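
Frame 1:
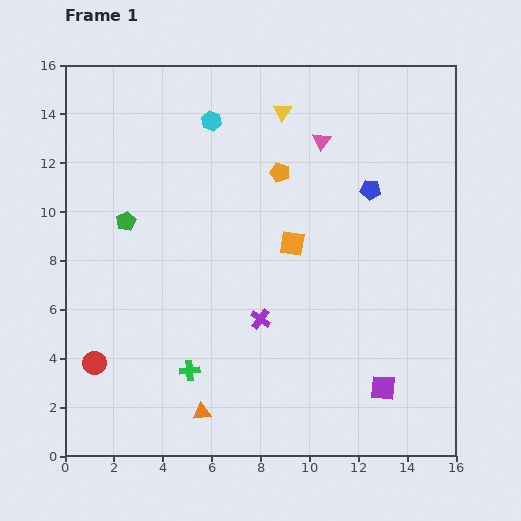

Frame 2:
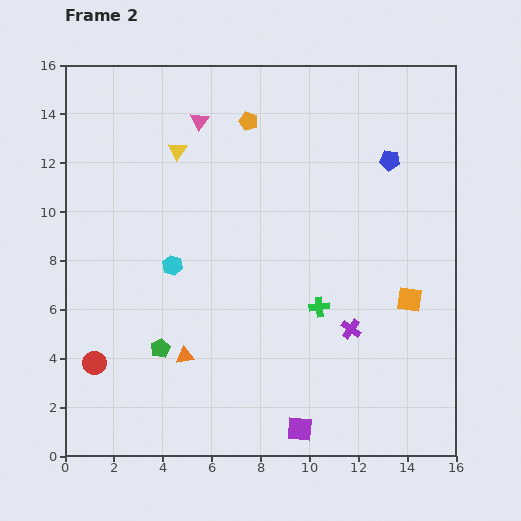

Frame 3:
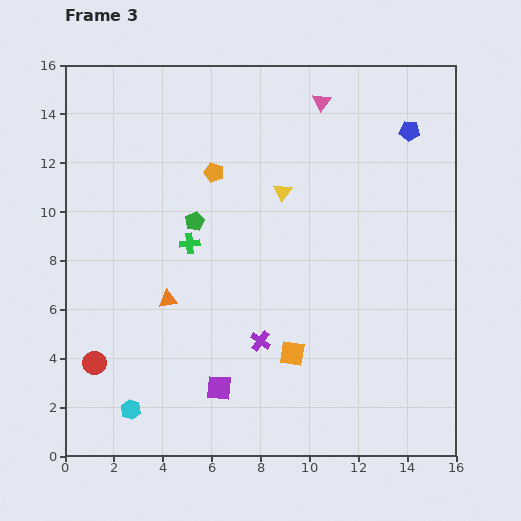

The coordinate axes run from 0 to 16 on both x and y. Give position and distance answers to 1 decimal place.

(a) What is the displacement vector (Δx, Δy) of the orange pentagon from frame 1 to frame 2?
(-1.3, 2.1)

The orange pentagon was at (8.8, 11.6) in frame 1 and (7.5, 13.7) in frame 2.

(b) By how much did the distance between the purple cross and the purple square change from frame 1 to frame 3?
-3.2

Distance in frame 1: 5.7. Distance in frame 3: 2.5.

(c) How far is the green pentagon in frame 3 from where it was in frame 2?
5.4

The green pentagon moved from (3.9, 4.4) to (5.3, 9.6), a distance of √(1.4² + 5.2²) ≈ 5.4.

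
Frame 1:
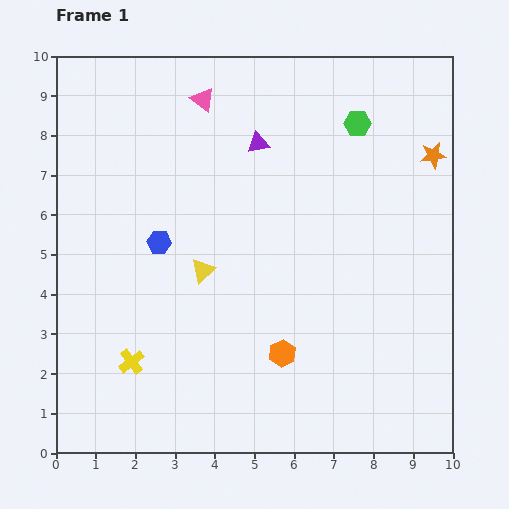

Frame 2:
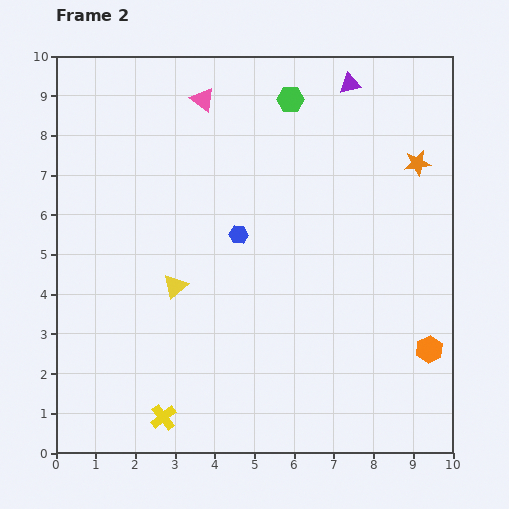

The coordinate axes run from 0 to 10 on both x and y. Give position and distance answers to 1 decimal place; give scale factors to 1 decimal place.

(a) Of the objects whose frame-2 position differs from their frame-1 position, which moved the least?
the orange star

(moved 0.4)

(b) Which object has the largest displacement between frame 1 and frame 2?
the orange hexagon

(moved 3.7; next 2.7)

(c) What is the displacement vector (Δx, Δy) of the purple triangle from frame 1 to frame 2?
(2.3, 1.5)

The purple triangle was at (5.1, 7.8) in frame 1 and (7.4, 9.3) in frame 2.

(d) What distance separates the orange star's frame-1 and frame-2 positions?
0.4

The orange star moved from (9.5, 7.5) to (9.1, 7.3), a distance of √(0.4² + 0.2²) ≈ 0.4.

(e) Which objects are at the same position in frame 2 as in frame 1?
the pink triangle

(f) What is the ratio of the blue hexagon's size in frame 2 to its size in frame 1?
0.8×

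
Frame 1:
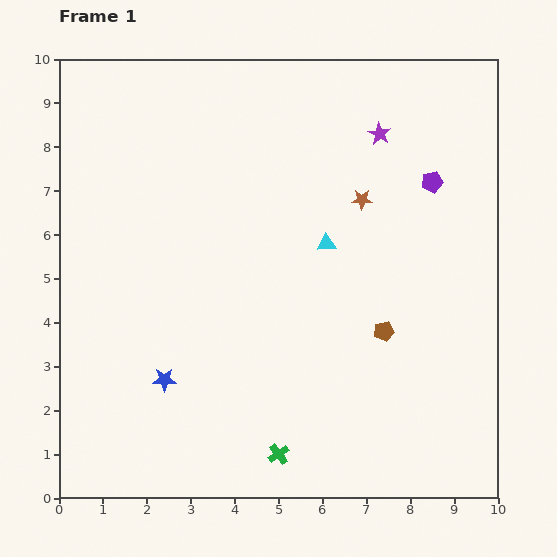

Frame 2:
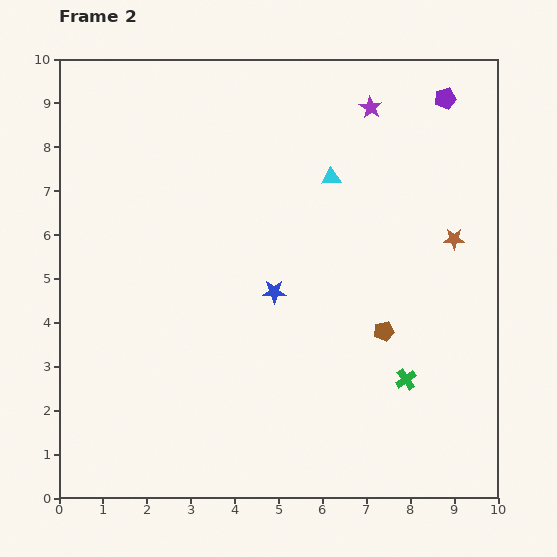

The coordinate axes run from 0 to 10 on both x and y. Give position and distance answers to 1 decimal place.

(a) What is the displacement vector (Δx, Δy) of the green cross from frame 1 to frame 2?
(2.9, 1.7)

The green cross was at (5.0, 1.0) in frame 1 and (7.9, 2.7) in frame 2.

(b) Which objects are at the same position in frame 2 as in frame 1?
the brown pentagon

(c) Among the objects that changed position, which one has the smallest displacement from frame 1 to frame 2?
the purple star

(moved 0.6)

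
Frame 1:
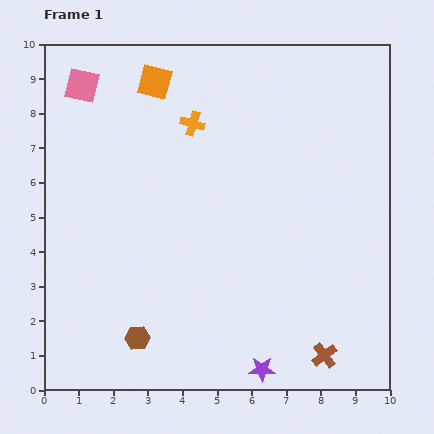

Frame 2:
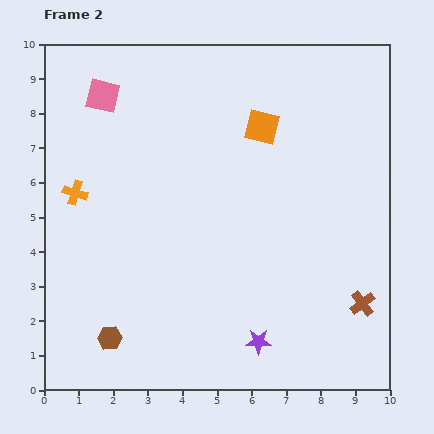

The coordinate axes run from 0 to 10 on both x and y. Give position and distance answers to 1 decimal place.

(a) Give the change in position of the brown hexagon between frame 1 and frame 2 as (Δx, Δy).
(-0.8, 0.0)

The brown hexagon was at (2.7, 1.5) in frame 1 and (1.9, 1.5) in frame 2.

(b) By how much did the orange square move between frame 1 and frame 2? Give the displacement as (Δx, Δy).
(3.1, -1.3)

The orange square was at (3.2, 8.9) in frame 1 and (6.3, 7.6) in frame 2.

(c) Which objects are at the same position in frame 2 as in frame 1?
none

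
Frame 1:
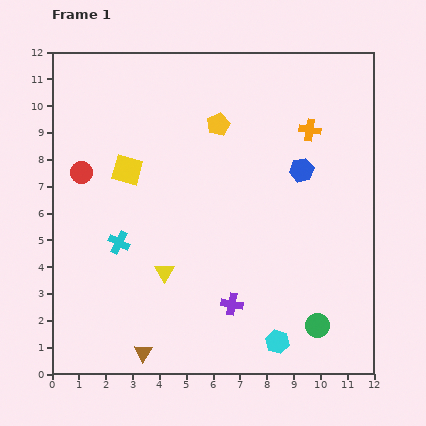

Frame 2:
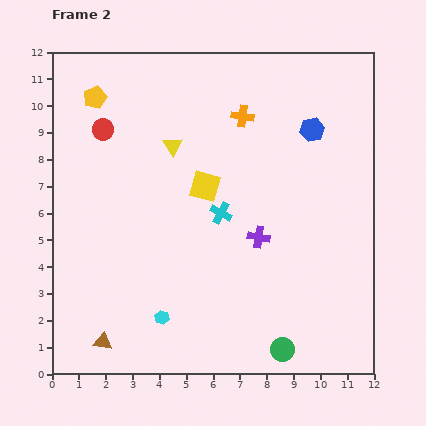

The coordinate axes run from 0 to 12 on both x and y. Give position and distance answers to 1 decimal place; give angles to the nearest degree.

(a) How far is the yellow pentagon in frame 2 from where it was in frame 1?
4.7

The yellow pentagon moved from (6.2, 9.3) to (1.6, 10.3), a distance of √(4.6² + 1.0²) ≈ 4.7.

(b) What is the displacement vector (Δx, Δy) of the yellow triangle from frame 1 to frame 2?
(0.3, 4.7)

The yellow triangle was at (4.2, 3.8) in frame 1 and (4.5, 8.5) in frame 2.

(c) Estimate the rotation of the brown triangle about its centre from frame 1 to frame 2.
53° counter-clockwise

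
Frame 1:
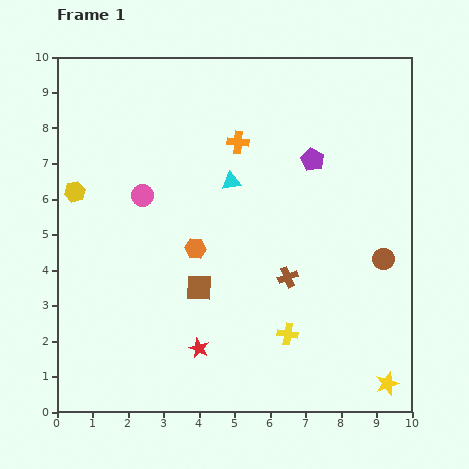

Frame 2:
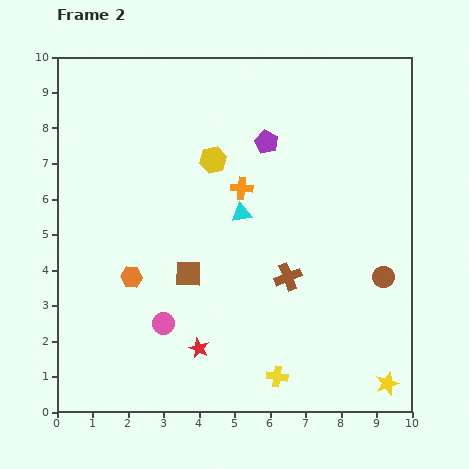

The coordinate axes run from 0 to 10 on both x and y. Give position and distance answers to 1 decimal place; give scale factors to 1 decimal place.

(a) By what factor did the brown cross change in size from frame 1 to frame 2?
1.3×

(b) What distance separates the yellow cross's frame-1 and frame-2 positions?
1.2

The yellow cross moved from (6.5, 2.2) to (6.2, 1.0), a distance of √(0.3² + 1.2²) ≈ 1.2.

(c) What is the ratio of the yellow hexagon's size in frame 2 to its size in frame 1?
1.3×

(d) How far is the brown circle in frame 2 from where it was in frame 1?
0.5

The brown circle moved from (9.2, 4.3) to (9.2, 3.8), a distance of √(0.0² + 0.5²) ≈ 0.5.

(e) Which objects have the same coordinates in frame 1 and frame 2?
the red star, the yellow star, the brown cross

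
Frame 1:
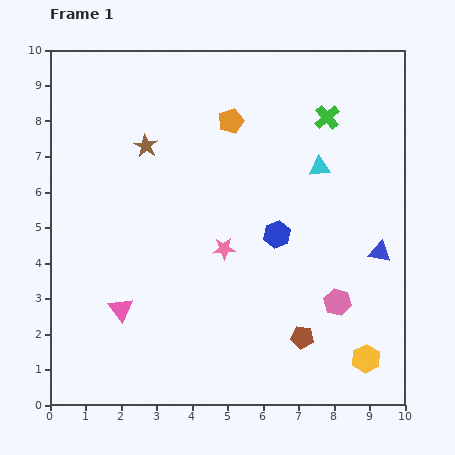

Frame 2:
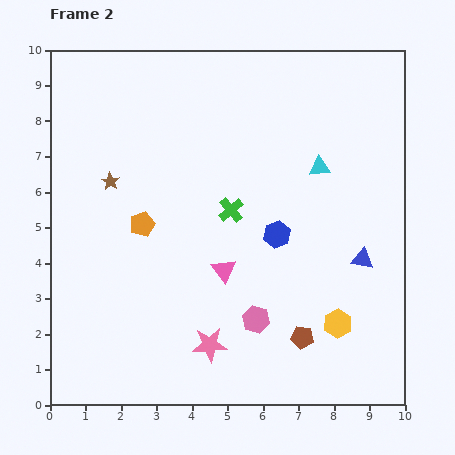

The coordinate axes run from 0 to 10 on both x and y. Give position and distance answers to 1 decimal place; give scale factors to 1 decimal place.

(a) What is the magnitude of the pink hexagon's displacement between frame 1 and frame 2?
2.4

The pink hexagon moved from (8.1, 2.9) to (5.8, 2.4), a distance of √(2.3² + 0.5²) ≈ 2.4.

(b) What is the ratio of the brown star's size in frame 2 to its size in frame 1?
0.8×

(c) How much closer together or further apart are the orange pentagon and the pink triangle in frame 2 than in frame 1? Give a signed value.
-3.5

Distance in frame 1: 6.1. Distance in frame 2: 2.6.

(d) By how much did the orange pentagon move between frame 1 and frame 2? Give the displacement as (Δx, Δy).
(-2.5, -2.9)

The orange pentagon was at (5.1, 8.0) in frame 1 and (2.6, 5.1) in frame 2.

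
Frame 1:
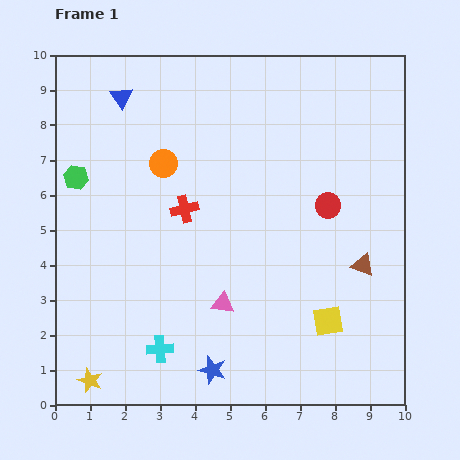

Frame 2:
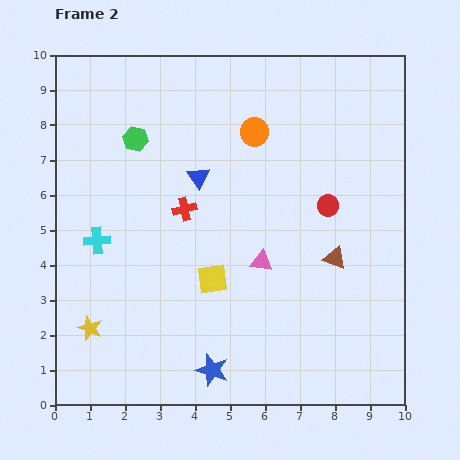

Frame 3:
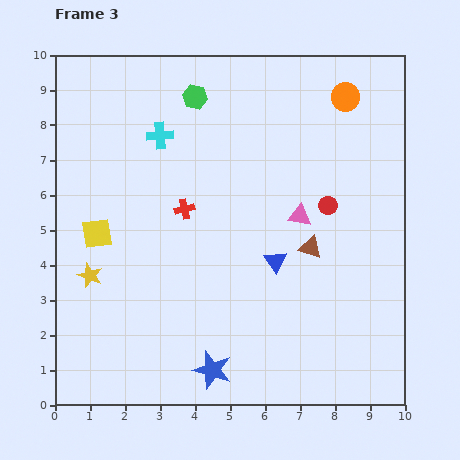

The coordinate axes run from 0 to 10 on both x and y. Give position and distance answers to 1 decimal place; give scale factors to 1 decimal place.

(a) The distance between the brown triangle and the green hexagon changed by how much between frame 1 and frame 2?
-2.0

Distance in frame 1: 8.6. Distance in frame 2: 6.6.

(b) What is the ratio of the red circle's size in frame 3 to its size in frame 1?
0.7×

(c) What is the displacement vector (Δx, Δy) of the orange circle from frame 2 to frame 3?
(2.6, 1.0)

The orange circle was at (5.7, 7.8) in frame 2 and (8.3, 8.8) in frame 3.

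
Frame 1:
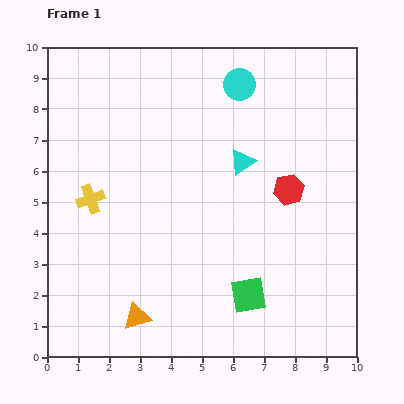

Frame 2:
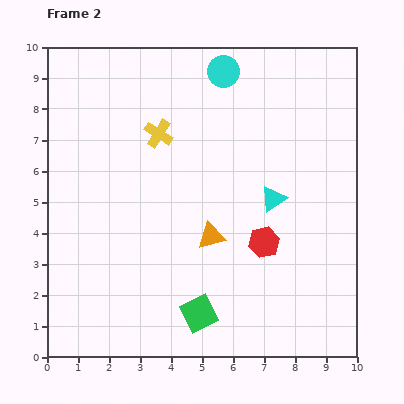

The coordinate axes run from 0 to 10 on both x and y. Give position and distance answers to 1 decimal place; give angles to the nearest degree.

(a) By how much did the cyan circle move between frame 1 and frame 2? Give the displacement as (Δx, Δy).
(-0.5, 0.4)

The cyan circle was at (6.2, 8.8) in frame 1 and (5.7, 9.2) in frame 2.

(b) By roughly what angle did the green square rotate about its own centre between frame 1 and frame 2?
17° counter-clockwise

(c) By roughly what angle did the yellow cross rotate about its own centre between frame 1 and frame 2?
38° counter-clockwise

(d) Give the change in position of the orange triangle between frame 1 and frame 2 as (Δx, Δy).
(2.4, 2.6)

The orange triangle was at (2.9, 1.3) in frame 1 and (5.3, 3.9) in frame 2.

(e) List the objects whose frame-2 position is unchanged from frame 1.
none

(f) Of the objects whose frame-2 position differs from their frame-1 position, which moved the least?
the cyan circle

(moved 0.6)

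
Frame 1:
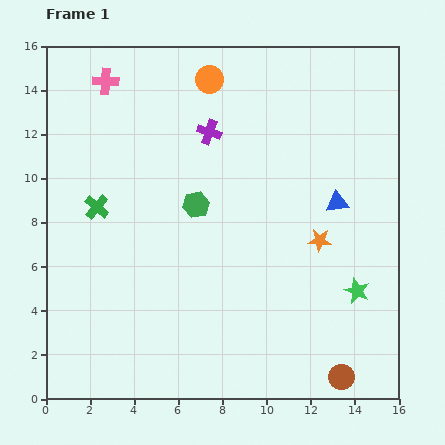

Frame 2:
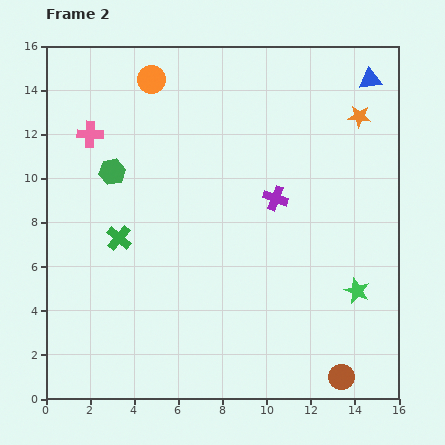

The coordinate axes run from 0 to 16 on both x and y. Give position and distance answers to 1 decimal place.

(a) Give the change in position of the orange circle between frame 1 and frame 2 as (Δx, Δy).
(-2.6, 0.0)

The orange circle was at (7.4, 14.5) in frame 1 and (4.8, 14.5) in frame 2.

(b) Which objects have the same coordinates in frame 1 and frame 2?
the green star, the brown circle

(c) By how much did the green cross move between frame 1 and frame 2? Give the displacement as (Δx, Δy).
(1.0, -1.4)

The green cross was at (2.3, 8.7) in frame 1 and (3.3, 7.3) in frame 2.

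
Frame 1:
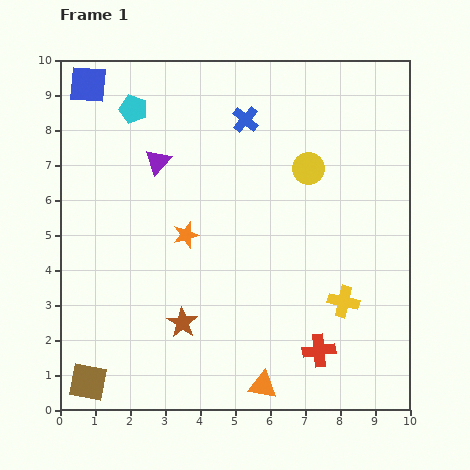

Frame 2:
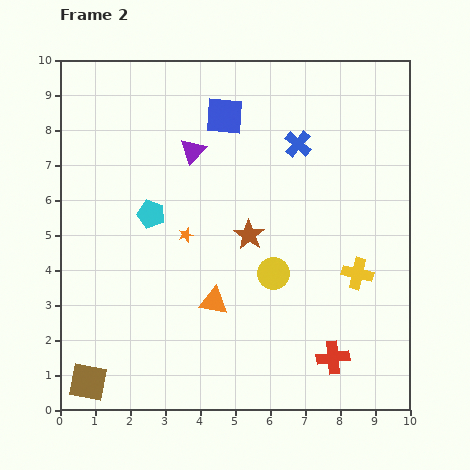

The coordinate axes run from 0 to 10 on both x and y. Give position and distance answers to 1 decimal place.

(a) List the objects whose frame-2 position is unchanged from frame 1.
the brown square, the orange star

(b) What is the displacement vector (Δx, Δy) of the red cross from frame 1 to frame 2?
(0.4, -0.2)

The red cross was at (7.4, 1.7) in frame 1 and (7.8, 1.5) in frame 2.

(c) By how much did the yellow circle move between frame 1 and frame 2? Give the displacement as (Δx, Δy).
(-1.0, -3.0)

The yellow circle was at (7.1, 6.9) in frame 1 and (6.1, 3.9) in frame 2.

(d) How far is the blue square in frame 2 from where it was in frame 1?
4.0

The blue square moved from (0.8, 9.3) to (4.7, 8.4), a distance of √(3.9² + 0.9²) ≈ 4.0.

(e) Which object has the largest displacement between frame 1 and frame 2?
the blue square

(moved 4.0; next 3.2)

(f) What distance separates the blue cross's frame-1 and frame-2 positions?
1.7

The blue cross moved from (5.3, 8.3) to (6.8, 7.6), a distance of √(1.5² + 0.7²) ≈ 1.7.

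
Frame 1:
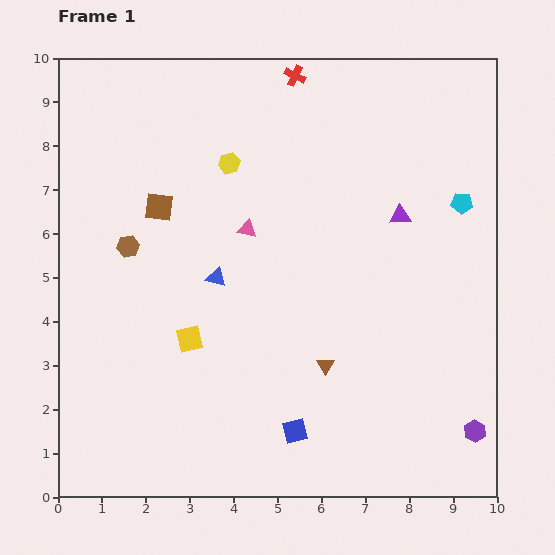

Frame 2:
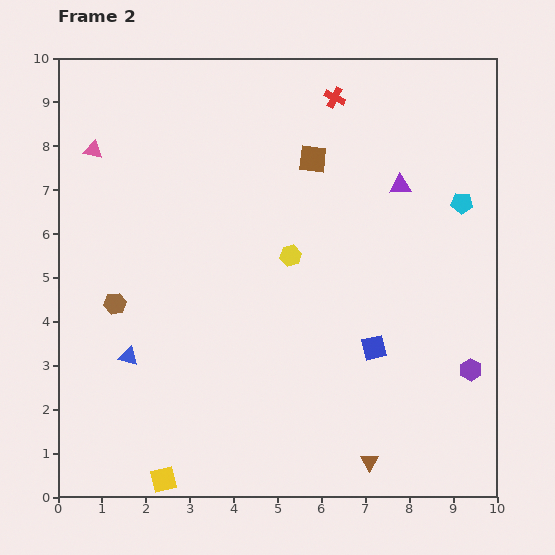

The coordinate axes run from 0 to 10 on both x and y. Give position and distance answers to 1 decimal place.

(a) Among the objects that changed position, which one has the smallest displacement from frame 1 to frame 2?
the purple triangle

(moved 0.7)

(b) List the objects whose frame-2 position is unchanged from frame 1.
the cyan pentagon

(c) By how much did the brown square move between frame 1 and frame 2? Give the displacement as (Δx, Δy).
(3.5, 1.1)

The brown square was at (2.3, 6.6) in frame 1 and (5.8, 7.7) in frame 2.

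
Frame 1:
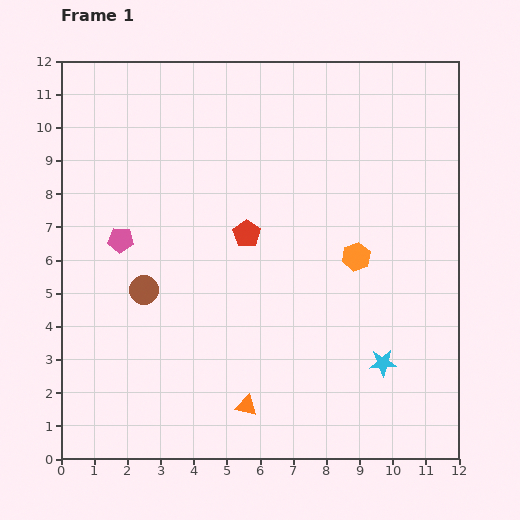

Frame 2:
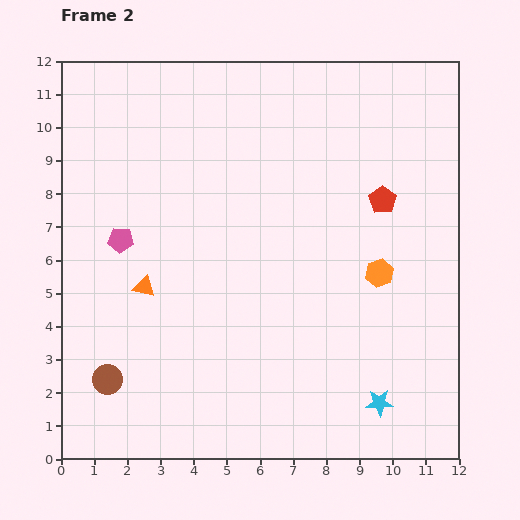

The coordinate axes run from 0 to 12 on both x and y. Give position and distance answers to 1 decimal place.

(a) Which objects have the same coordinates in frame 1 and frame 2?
the pink pentagon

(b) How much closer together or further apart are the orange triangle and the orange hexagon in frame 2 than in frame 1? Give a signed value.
+1.5

Distance in frame 1: 5.6. Distance in frame 2: 7.1.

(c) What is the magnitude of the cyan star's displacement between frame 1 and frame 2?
1.2

The cyan star moved from (9.7, 2.9) to (9.6, 1.7), a distance of √(0.1² + 1.2²) ≈ 1.2.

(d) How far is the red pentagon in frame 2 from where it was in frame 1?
4.2

The red pentagon moved from (5.6, 6.8) to (9.7, 7.8), a distance of √(4.1² + 1.0²) ≈ 4.2.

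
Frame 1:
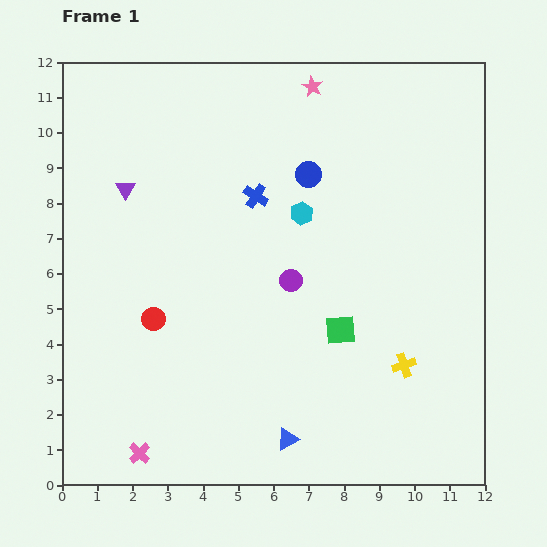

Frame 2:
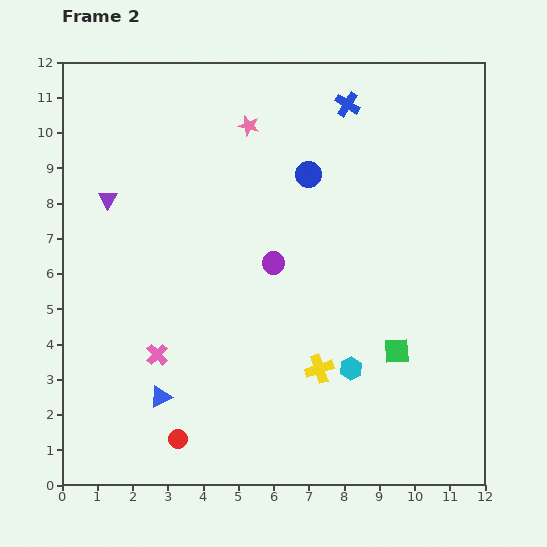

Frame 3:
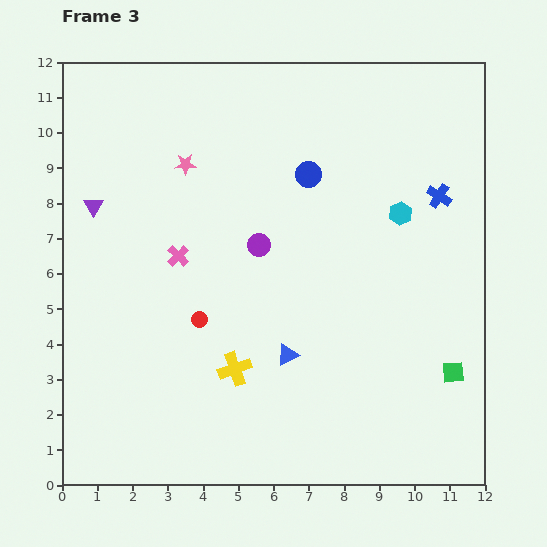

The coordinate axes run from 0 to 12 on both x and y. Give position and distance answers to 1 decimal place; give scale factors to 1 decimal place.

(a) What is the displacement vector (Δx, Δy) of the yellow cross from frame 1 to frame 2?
(-2.4, -0.1)

The yellow cross was at (9.7, 3.4) in frame 1 and (7.3, 3.3) in frame 2.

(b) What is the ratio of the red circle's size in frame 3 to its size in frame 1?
0.7×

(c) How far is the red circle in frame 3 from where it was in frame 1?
1.3

The red circle moved from (2.6, 4.7) to (3.9, 4.7), a distance of √(1.3² + 0.0²) ≈ 1.3.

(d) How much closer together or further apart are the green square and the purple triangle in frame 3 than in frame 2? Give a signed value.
+1.9

Distance in frame 2: 9.3. Distance in frame 3: 11.2.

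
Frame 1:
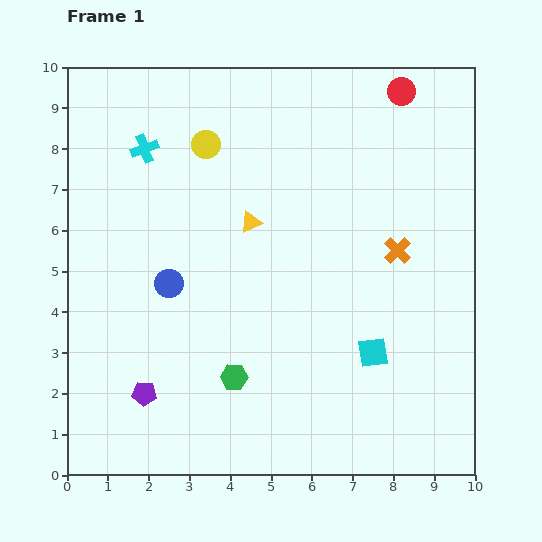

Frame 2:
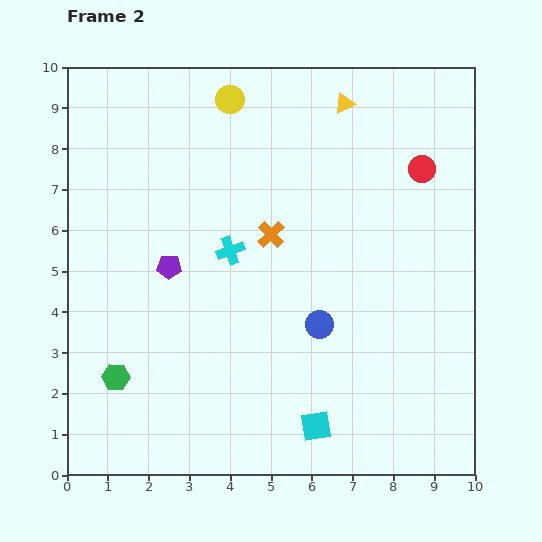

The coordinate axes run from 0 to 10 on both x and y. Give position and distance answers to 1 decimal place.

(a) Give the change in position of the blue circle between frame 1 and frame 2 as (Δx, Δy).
(3.7, -1.0)

The blue circle was at (2.5, 4.7) in frame 1 and (6.2, 3.7) in frame 2.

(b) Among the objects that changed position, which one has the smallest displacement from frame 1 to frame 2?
the yellow circle

(moved 1.3)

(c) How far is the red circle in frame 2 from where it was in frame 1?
2.0

The red circle moved from (8.2, 9.4) to (8.7, 7.5), a distance of √(0.5² + 1.9²) ≈ 2.0.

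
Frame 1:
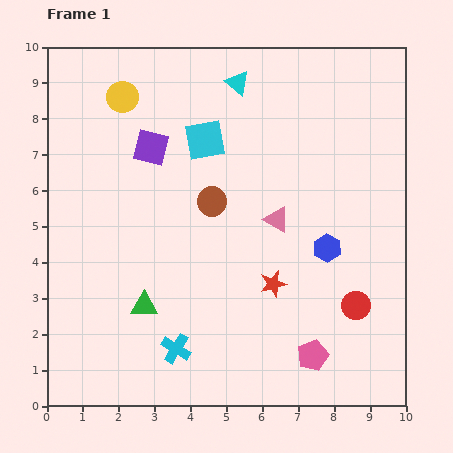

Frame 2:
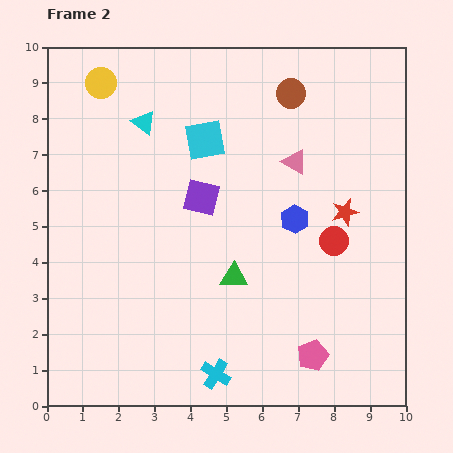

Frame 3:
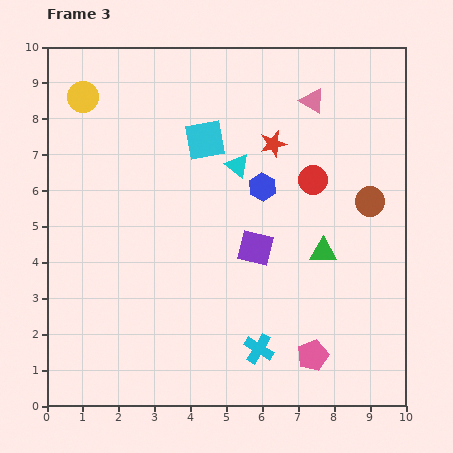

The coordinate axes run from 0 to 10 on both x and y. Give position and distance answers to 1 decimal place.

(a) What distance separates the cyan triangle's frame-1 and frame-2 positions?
2.8

The cyan triangle moved from (5.3, 9.0) to (2.7, 7.9), a distance of √(2.6² + 1.1²) ≈ 2.8.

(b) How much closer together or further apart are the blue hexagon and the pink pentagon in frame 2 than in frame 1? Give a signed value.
+0.8

Distance in frame 1: 3.0. Distance in frame 2: 3.8.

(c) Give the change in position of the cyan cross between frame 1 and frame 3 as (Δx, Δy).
(2.3, 0.0)

The cyan cross was at (3.6, 1.6) in frame 1 and (5.9, 1.6) in frame 3.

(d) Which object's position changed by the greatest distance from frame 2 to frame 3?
the brown circle

(moved 3.7; next 2.9)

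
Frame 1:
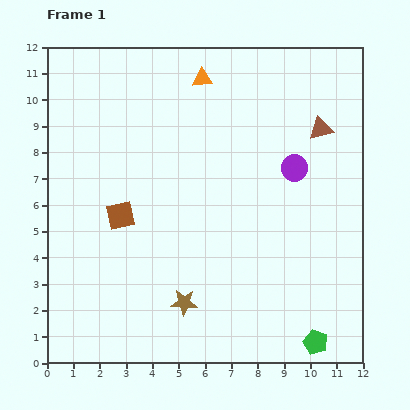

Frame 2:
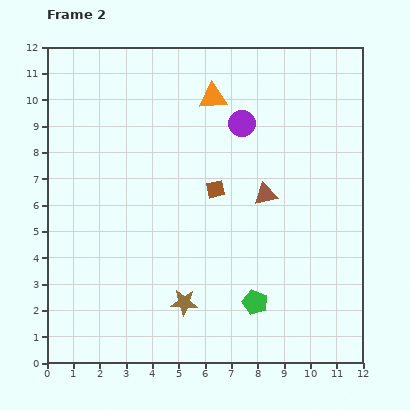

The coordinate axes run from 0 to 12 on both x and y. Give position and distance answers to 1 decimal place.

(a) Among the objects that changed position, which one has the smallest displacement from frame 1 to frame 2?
the orange triangle

(moved 0.8)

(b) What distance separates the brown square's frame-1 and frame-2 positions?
3.7

The brown square moved from (2.8, 5.6) to (6.4, 6.6), a distance of √(3.6² + 1.0²) ≈ 3.7.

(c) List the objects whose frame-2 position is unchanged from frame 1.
the brown star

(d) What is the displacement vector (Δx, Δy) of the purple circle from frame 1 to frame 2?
(-2.0, 1.7)

The purple circle was at (9.4, 7.4) in frame 1 and (7.4, 9.1) in frame 2.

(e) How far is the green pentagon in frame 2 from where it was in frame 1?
2.7

The green pentagon moved from (10.2, 0.8) to (7.9, 2.3), a distance of √(2.3² + 1.5²) ≈ 2.7.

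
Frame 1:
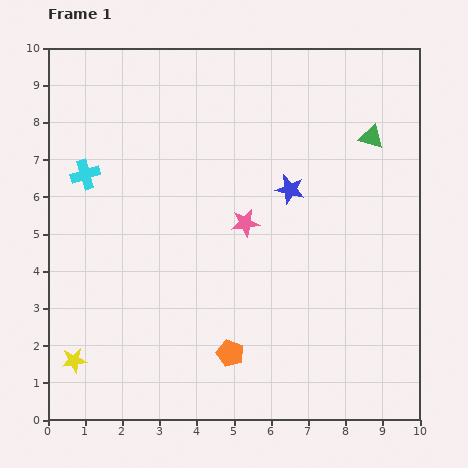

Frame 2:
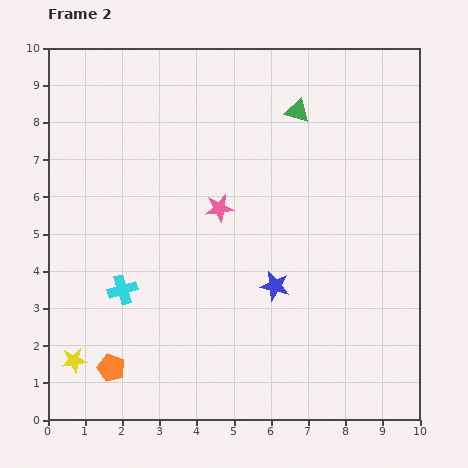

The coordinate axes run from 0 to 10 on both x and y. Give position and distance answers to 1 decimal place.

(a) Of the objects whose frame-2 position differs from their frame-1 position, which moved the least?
the pink star

(moved 0.8)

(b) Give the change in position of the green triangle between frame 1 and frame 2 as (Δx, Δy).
(-2.0, 0.7)

The green triangle was at (8.7, 7.6) in frame 1 and (6.7, 8.3) in frame 2.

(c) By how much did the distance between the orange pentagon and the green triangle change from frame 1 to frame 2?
+1.6

Distance in frame 1: 6.9. Distance in frame 2: 8.5.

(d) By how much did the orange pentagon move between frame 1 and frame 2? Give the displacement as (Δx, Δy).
(-3.2, -0.4)

The orange pentagon was at (4.9, 1.8) in frame 1 and (1.7, 1.4) in frame 2.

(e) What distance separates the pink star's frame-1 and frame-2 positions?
0.8

The pink star moved from (5.3, 5.3) to (4.6, 5.7), a distance of √(0.7² + 0.4²) ≈ 0.8.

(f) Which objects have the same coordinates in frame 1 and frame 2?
the yellow star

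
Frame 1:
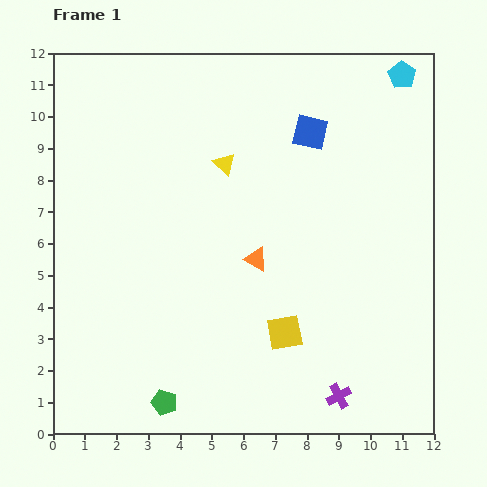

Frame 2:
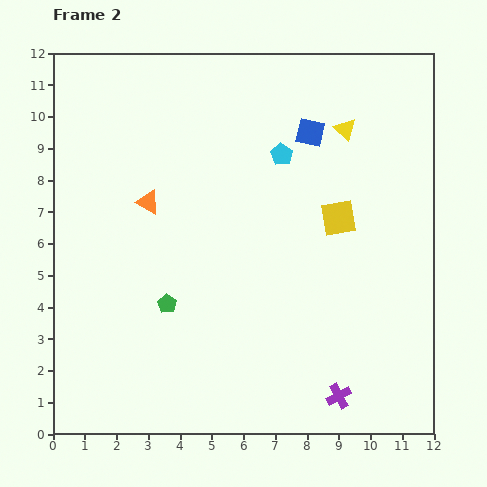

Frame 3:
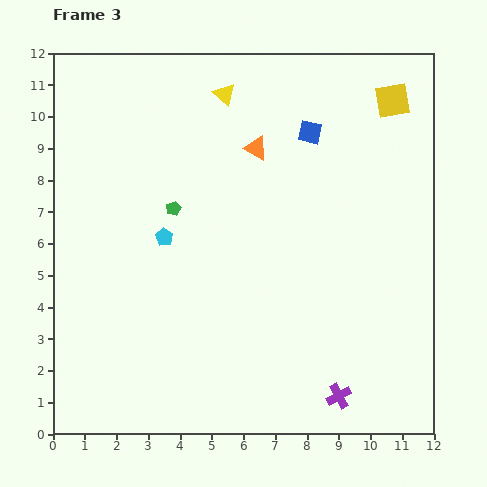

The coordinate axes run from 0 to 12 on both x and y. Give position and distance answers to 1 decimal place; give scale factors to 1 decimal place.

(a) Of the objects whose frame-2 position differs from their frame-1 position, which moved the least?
the green pentagon

(moved 3.1)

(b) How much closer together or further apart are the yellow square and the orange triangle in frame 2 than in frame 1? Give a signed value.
+3.5

Distance in frame 1: 2.5. Distance in frame 2: 6.0.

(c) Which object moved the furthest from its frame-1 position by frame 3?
the cyan pentagon

(moved 9.1; next 8.1)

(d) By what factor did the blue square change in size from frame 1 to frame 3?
0.7×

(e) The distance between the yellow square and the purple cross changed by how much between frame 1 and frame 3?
+6.9

Distance in frame 1: 2.6. Distance in frame 3: 9.5.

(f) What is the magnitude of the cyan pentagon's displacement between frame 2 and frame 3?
4.5

The cyan pentagon moved from (7.2, 8.8) to (3.5, 6.2), a distance of √(3.7² + 2.6²) ≈ 4.5.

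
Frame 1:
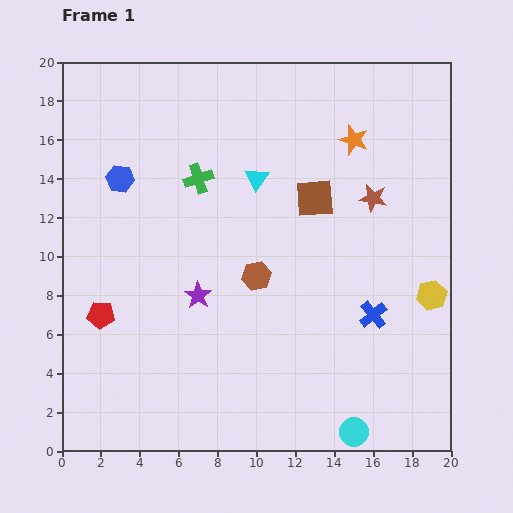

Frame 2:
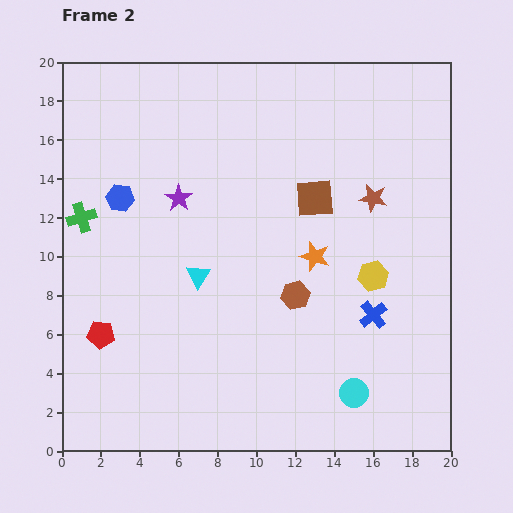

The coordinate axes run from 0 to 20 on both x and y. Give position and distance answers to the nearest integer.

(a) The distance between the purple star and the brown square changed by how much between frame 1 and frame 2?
-1

Distance in frame 1: 8. Distance in frame 2: 7.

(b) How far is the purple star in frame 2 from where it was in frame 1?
5

The purple star moved from (7, 8) to (6, 13), a distance of √(1² + 5²) ≈ 5.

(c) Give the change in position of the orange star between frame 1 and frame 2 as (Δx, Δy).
(-2, -6)

The orange star was at (15, 16) in frame 1 and (13, 10) in frame 2.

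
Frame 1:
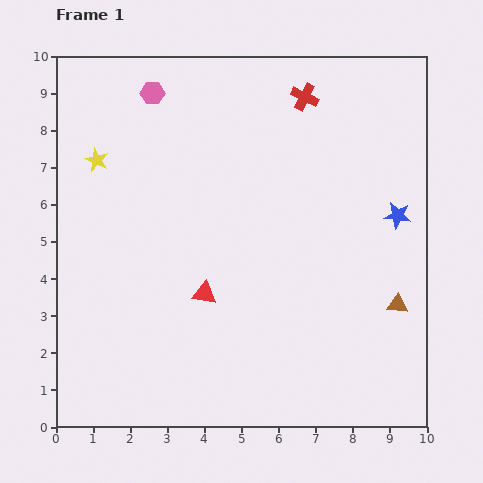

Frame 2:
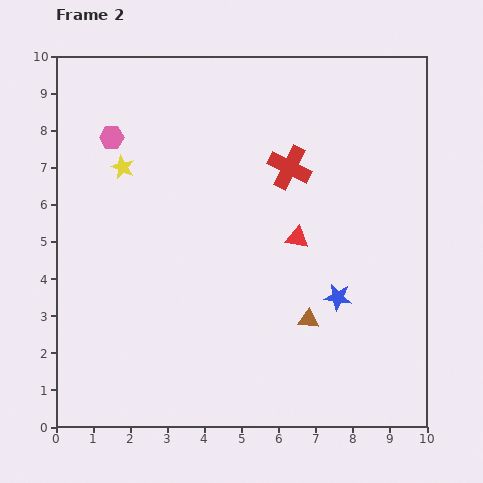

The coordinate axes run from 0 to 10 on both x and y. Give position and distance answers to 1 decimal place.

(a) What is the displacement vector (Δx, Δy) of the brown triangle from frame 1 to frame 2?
(-2.4, -0.4)

The brown triangle was at (9.2, 3.3) in frame 1 and (6.8, 2.9) in frame 2.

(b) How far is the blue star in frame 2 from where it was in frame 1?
2.7

The blue star moved from (9.2, 5.7) to (7.6, 3.5), a distance of √(1.6² + 2.2²) ≈ 2.7.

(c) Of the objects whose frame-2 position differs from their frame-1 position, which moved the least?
the yellow star

(moved 0.7)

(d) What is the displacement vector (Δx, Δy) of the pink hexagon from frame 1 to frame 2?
(-1.1, -1.2)

The pink hexagon was at (2.6, 9.0) in frame 1 and (1.5, 7.8) in frame 2.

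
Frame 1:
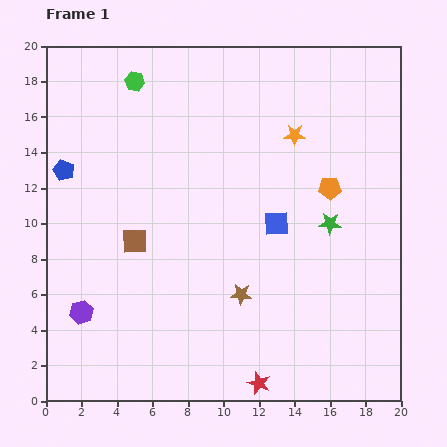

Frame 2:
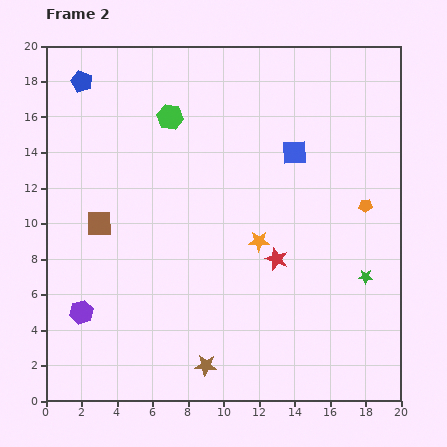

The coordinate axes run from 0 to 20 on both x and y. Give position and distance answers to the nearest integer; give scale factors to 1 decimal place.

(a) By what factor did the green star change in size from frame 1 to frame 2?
0.6×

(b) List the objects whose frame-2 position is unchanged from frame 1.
the purple hexagon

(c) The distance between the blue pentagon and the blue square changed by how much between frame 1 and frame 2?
+1

Distance in frame 1: 12. Distance in frame 2: 13.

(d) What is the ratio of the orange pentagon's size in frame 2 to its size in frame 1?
0.6×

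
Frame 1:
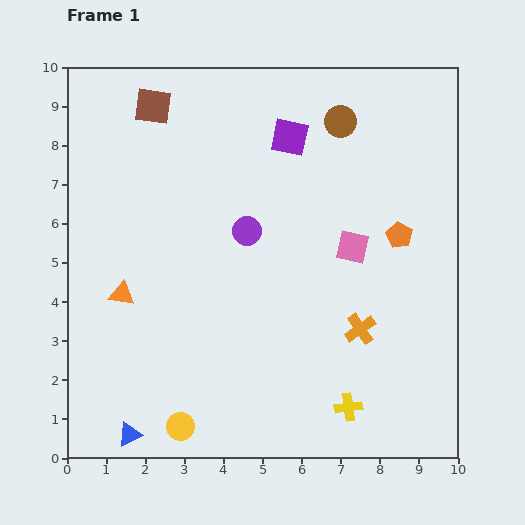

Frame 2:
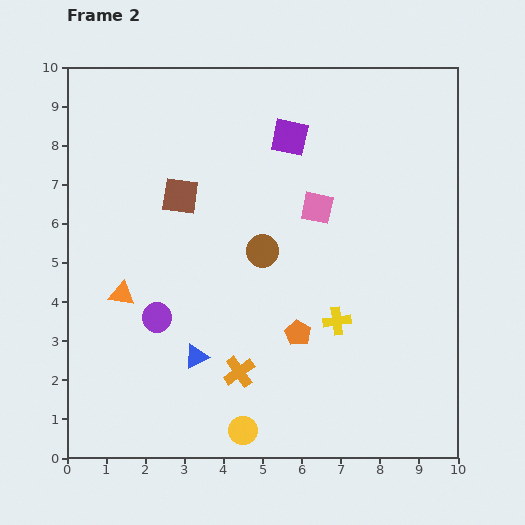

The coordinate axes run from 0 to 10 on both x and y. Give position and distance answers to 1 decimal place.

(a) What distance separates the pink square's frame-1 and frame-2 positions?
1.3

The pink square moved from (7.3, 5.4) to (6.4, 6.4), a distance of √(0.9² + 1.0²) ≈ 1.3.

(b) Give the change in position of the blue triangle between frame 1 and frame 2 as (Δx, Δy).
(1.7, 2.0)

The blue triangle was at (1.6, 0.6) in frame 1 and (3.3, 2.6) in frame 2.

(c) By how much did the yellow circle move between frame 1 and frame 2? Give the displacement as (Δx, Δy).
(1.6, -0.1)

The yellow circle was at (2.9, 0.8) in frame 1 and (4.5, 0.7) in frame 2.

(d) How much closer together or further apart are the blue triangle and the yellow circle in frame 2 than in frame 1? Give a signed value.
+0.9

Distance in frame 1: 1.3. Distance in frame 2: 2.2.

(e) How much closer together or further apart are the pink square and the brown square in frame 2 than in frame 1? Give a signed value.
-2.7

Distance in frame 1: 6.2. Distance in frame 2: 3.5.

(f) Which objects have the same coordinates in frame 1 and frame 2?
the orange triangle, the purple square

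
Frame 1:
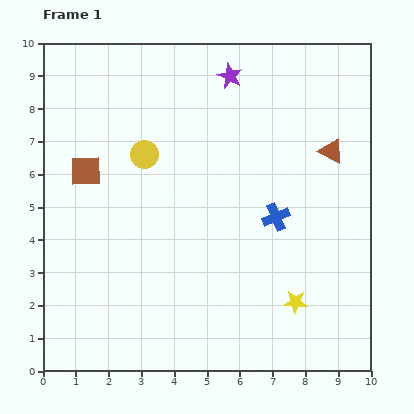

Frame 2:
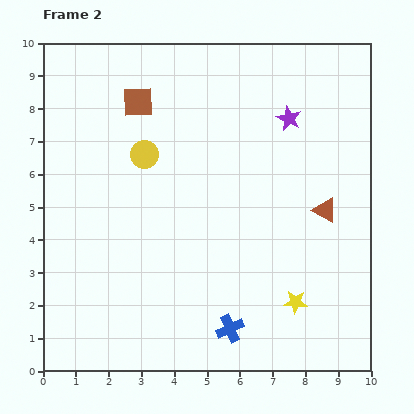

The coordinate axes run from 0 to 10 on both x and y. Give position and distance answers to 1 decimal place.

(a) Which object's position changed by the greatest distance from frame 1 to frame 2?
the blue cross

(moved 3.7; next 2.6)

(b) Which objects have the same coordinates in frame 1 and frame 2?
the yellow circle, the yellow star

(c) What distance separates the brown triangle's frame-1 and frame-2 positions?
1.8

The brown triangle moved from (8.8, 6.7) to (8.6, 4.9), a distance of √(0.2² + 1.8²) ≈ 1.8.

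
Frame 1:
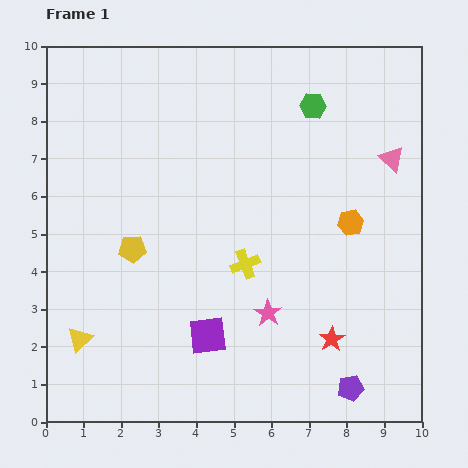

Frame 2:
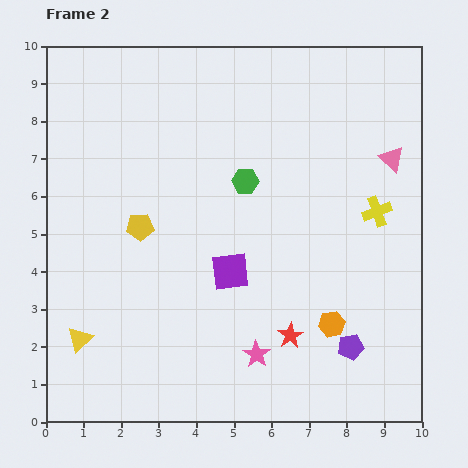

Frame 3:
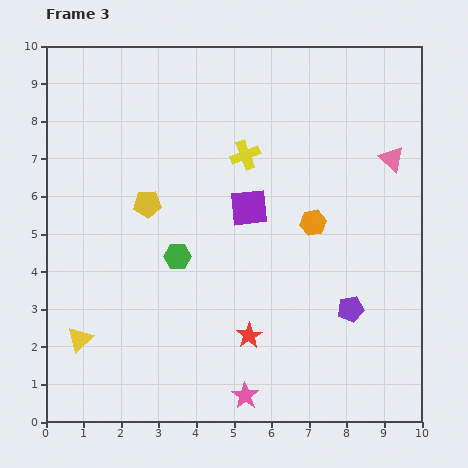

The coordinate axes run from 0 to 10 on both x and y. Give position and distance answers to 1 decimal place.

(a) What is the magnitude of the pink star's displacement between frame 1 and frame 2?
1.1

The pink star moved from (5.9, 2.9) to (5.6, 1.8), a distance of √(0.3² + 1.1²) ≈ 1.1.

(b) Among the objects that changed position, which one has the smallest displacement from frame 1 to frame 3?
the orange hexagon

(moved 1.0)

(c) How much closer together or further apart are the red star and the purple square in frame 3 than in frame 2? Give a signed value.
+1.1

Distance in frame 2: 2.3. Distance in frame 3: 3.4.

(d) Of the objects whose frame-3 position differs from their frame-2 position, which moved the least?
the yellow pentagon

(moved 0.6)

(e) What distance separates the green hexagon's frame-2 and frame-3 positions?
2.7

The green hexagon moved from (5.3, 6.4) to (3.5, 4.4), a distance of √(1.8² + 2.0²) ≈ 2.7.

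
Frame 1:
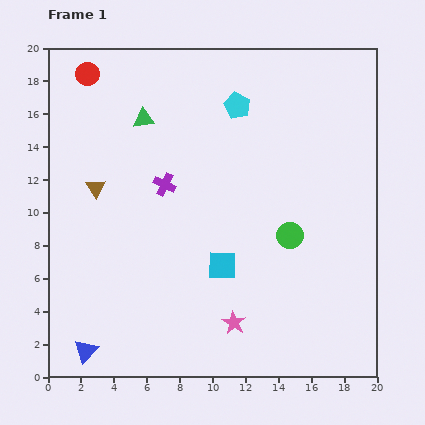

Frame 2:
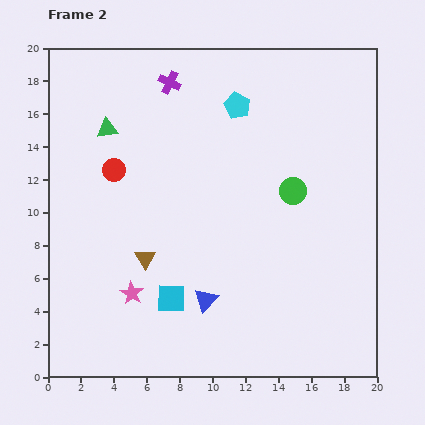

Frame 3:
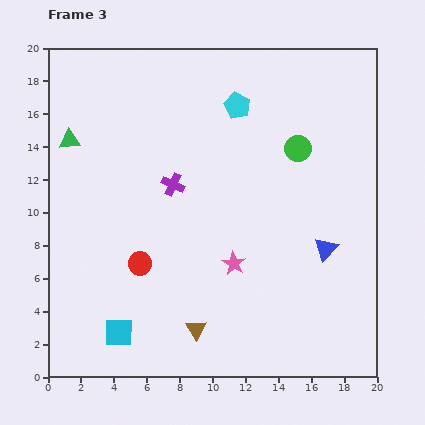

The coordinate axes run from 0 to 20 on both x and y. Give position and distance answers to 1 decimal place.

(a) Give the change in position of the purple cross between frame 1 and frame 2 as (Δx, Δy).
(0.3, 6.2)

The purple cross was at (7.1, 11.7) in frame 1 and (7.4, 17.9) in frame 2.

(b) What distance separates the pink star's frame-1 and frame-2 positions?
6.5

The pink star moved from (11.3, 3.3) to (5.1, 5.1), a distance of √(6.2² + 1.8²) ≈ 6.5.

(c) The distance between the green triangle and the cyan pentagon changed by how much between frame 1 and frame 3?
+4.6

Distance in frame 1: 5.8. Distance in frame 3: 10.4.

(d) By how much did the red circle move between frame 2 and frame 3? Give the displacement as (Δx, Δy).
(1.6, -5.7)

The red circle was at (4.0, 12.6) in frame 2 and (5.6, 6.9) in frame 3.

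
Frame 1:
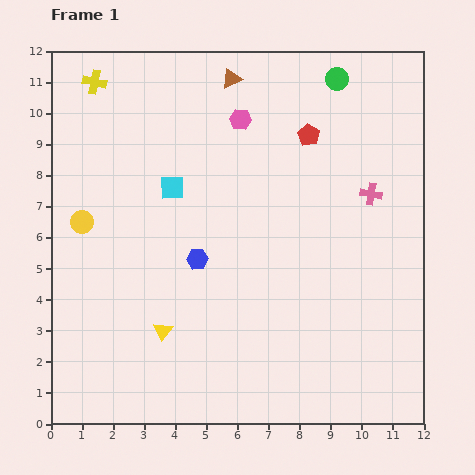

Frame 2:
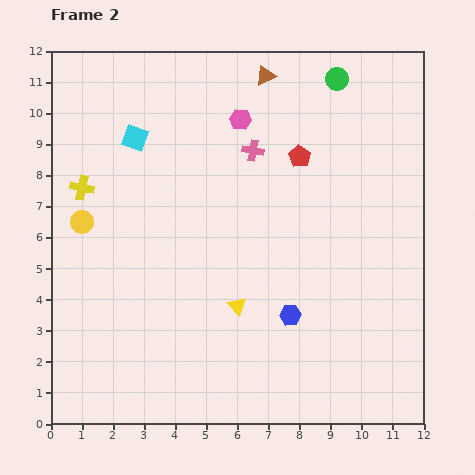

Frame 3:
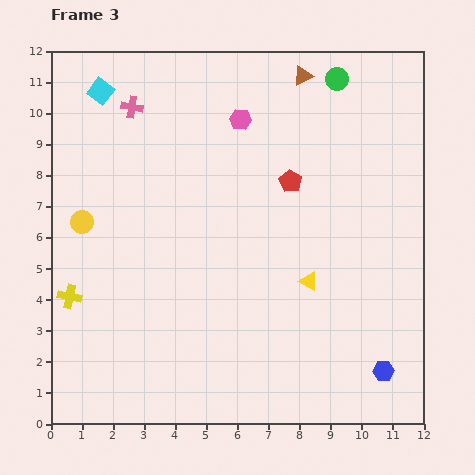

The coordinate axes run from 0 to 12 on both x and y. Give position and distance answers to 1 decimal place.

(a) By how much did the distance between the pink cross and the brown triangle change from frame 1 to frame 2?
-3.4

Distance in frame 1: 5.8. Distance in frame 2: 2.4.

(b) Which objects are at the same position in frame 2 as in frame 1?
the yellow circle, the pink hexagon, the green circle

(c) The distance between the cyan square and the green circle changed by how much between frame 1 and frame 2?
+0.4

Distance in frame 1: 6.4. Distance in frame 2: 6.8.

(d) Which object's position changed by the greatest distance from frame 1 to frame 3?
the pink cross

(moved 8.2; next 7.0)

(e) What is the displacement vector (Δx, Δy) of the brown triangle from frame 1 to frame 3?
(2.3, 0.1)

The brown triangle was at (5.8, 11.1) in frame 1 and (8.1, 11.2) in frame 3.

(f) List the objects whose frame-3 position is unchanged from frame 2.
the yellow circle, the pink hexagon, the green circle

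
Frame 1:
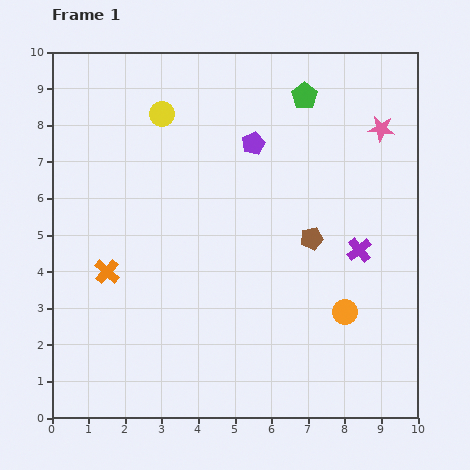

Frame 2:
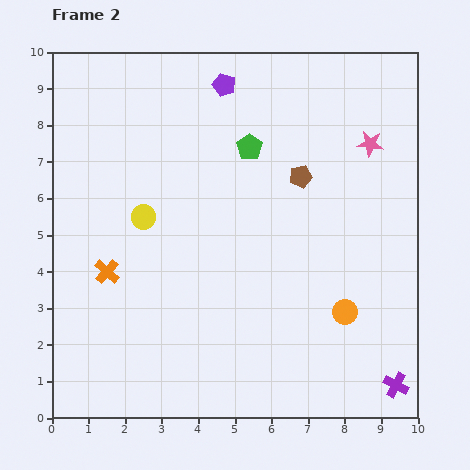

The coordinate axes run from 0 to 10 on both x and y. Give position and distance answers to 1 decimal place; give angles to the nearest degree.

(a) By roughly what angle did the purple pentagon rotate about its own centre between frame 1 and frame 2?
30° counter-clockwise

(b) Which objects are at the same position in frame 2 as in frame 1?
the orange cross, the orange circle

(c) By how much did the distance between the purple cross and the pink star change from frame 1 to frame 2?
+3.2

Distance in frame 1: 3.4. Distance in frame 2: 6.6.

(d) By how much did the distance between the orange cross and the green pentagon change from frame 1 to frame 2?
-2.0

Distance in frame 1: 7.2. Distance in frame 2: 5.2.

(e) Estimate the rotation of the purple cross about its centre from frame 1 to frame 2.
22° counter-clockwise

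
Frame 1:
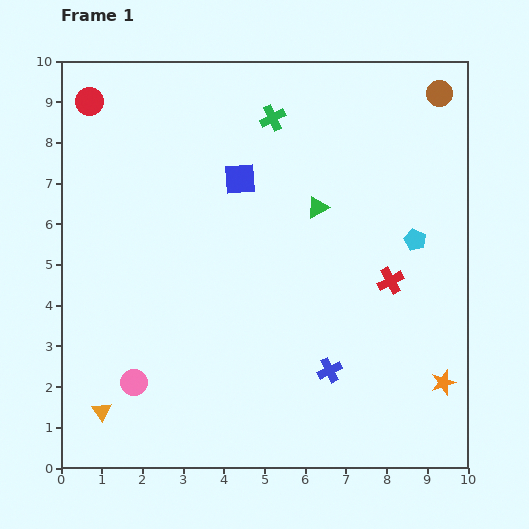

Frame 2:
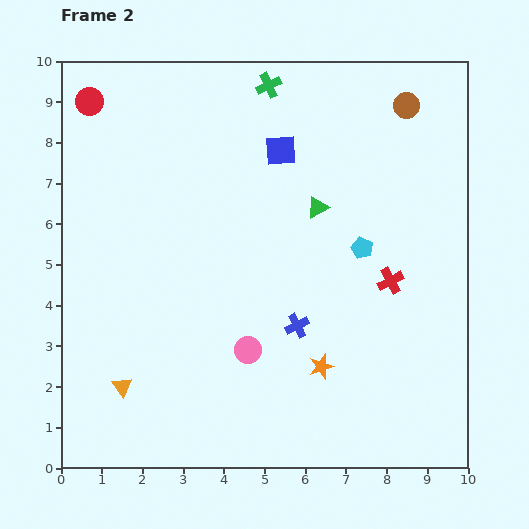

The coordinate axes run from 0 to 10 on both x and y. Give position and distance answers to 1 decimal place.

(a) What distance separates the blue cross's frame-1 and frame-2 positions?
1.4

The blue cross moved from (6.6, 2.4) to (5.8, 3.5), a distance of √(0.8² + 1.1²) ≈ 1.4.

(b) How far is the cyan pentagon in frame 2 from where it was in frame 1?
1.3

The cyan pentagon moved from (8.7, 5.6) to (7.4, 5.4), a distance of √(1.3² + 0.2²) ≈ 1.3.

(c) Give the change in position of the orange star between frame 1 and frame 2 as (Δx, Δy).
(-3.0, 0.4)

The orange star was at (9.4, 2.1) in frame 1 and (6.4, 2.5) in frame 2.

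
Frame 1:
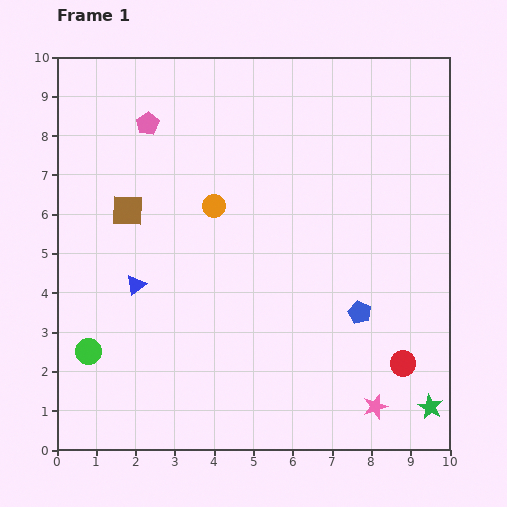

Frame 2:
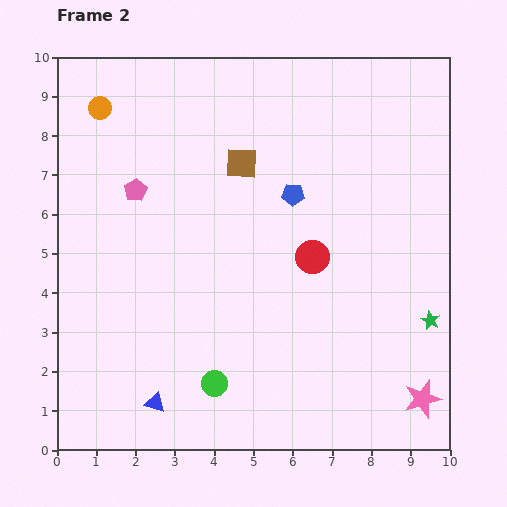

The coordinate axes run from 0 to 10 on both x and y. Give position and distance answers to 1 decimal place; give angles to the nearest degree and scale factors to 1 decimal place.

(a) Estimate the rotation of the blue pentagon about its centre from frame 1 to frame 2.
21° counter-clockwise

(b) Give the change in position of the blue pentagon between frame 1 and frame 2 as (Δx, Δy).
(-1.7, 3.0)

The blue pentagon was at (7.7, 3.5) in frame 1 and (6.0, 6.5) in frame 2.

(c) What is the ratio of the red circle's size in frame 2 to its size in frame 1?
1.3×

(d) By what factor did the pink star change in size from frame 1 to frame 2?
1.6×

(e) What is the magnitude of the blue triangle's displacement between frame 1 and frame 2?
3.0

The blue triangle moved from (2.0, 4.2) to (2.5, 1.2), a distance of √(0.5² + 3.0²) ≈ 3.0.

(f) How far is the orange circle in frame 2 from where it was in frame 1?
3.8

The orange circle moved from (4.0, 6.2) to (1.1, 8.7), a distance of √(2.9² + 2.5²) ≈ 3.8.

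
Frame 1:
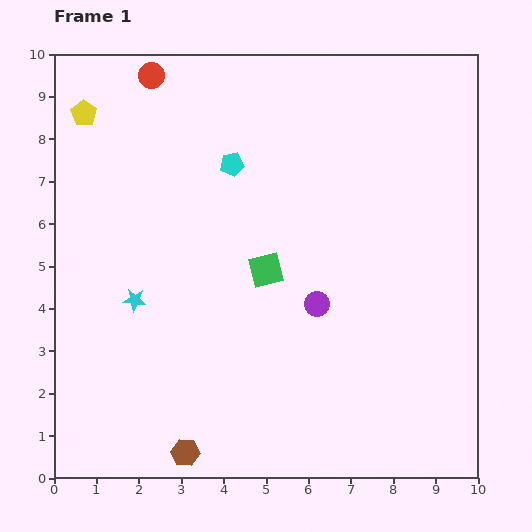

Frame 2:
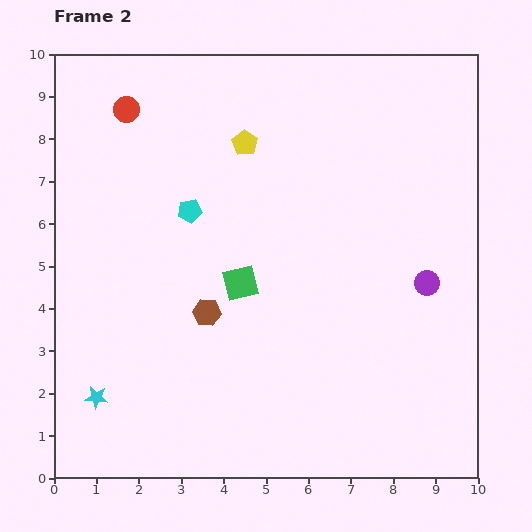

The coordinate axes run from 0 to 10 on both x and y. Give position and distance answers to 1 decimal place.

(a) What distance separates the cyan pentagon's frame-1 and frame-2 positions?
1.5

The cyan pentagon moved from (4.2, 7.4) to (3.2, 6.3), a distance of √(1.0² + 1.1²) ≈ 1.5.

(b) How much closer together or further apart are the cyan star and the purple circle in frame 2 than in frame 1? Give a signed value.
+4.0

Distance in frame 1: 4.3. Distance in frame 2: 8.3.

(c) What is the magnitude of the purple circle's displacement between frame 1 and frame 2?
2.6

The purple circle moved from (6.2, 4.1) to (8.8, 4.6), a distance of √(2.6² + 0.5²) ≈ 2.6.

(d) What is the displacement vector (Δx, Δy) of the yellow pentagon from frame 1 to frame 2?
(3.8, -0.7)

The yellow pentagon was at (0.7, 8.6) in frame 1 and (4.5, 7.9) in frame 2.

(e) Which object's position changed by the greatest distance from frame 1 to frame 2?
the yellow pentagon

(moved 3.9; next 3.3)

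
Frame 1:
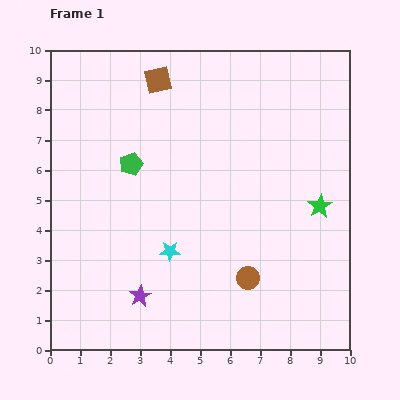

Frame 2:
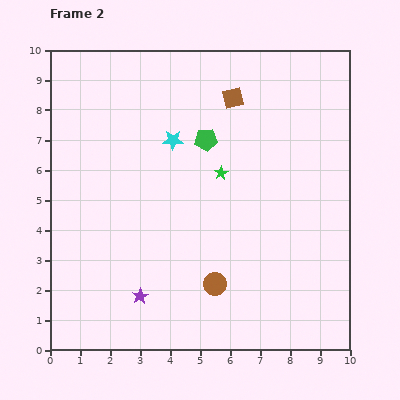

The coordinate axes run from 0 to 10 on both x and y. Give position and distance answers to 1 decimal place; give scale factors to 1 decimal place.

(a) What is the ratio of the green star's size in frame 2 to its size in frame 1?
0.6×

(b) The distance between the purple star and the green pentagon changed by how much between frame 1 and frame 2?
+1.2

Distance in frame 1: 4.4. Distance in frame 2: 5.6.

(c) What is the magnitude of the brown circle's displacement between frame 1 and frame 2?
1.1

The brown circle moved from (6.6, 2.4) to (5.5, 2.2), a distance of √(1.1² + 0.2²) ≈ 1.1.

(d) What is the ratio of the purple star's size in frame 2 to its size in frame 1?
0.7×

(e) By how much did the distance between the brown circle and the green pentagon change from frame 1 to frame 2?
-0.6

Distance in frame 1: 5.4. Distance in frame 2: 4.8.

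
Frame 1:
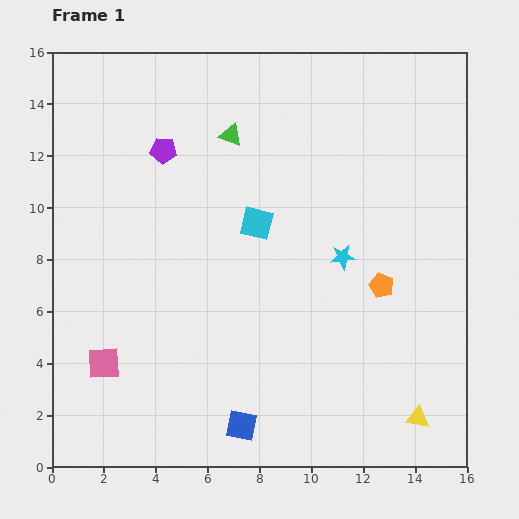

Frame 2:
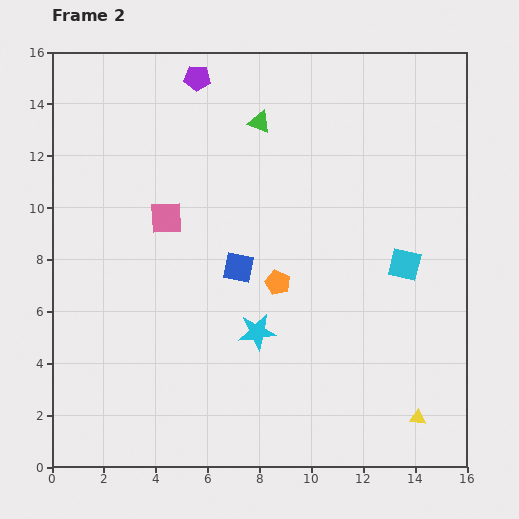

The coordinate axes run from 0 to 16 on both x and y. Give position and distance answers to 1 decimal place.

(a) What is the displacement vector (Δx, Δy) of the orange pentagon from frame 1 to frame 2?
(-4.0, 0.1)

The orange pentagon was at (12.7, 7.0) in frame 1 and (8.7, 7.1) in frame 2.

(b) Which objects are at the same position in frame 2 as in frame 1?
the yellow triangle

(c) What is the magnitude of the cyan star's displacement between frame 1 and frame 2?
4.4

The cyan star moved from (11.2, 8.1) to (7.9, 5.2), a distance of √(3.3² + 2.9²) ≈ 4.4.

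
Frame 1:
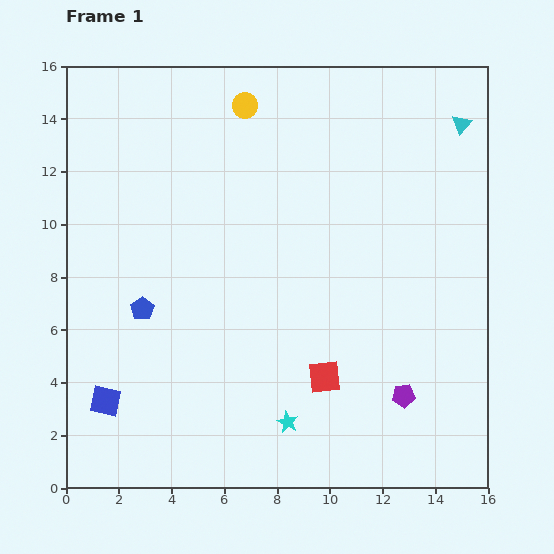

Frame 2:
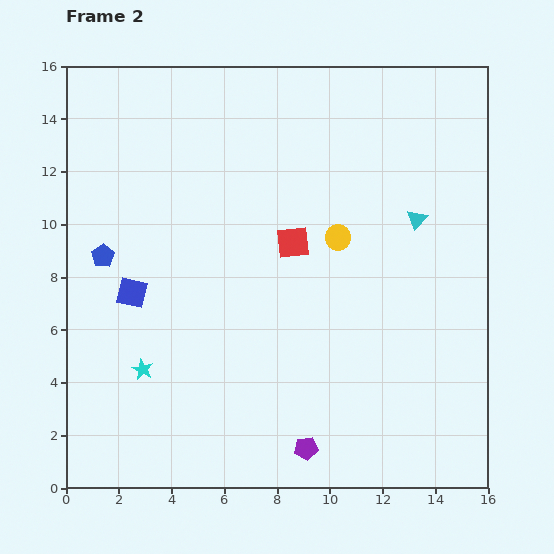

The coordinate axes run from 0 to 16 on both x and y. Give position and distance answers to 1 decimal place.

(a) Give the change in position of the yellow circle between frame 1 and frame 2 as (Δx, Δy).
(3.5, -5.0)

The yellow circle was at (6.8, 14.5) in frame 1 and (10.3, 9.5) in frame 2.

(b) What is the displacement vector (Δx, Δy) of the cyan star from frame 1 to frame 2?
(-5.5, 2.0)

The cyan star was at (8.4, 2.5) in frame 1 and (2.9, 4.5) in frame 2.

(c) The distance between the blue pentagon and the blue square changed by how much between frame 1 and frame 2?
-2.0

Distance in frame 1: 3.8. Distance in frame 2: 1.8.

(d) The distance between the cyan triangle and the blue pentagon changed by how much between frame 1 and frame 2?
-2.0

Distance in frame 1: 14.0. Distance in frame 2: 12.0.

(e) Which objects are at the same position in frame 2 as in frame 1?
none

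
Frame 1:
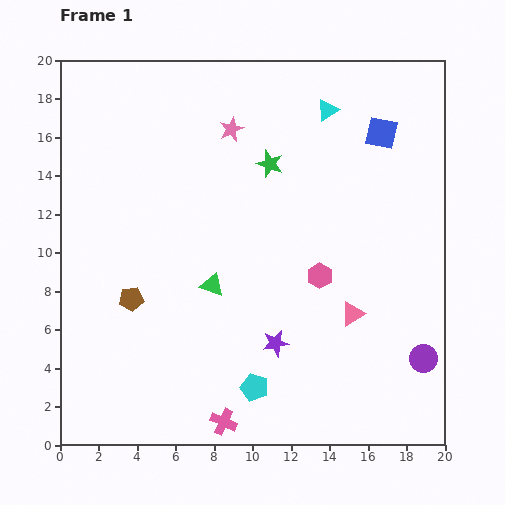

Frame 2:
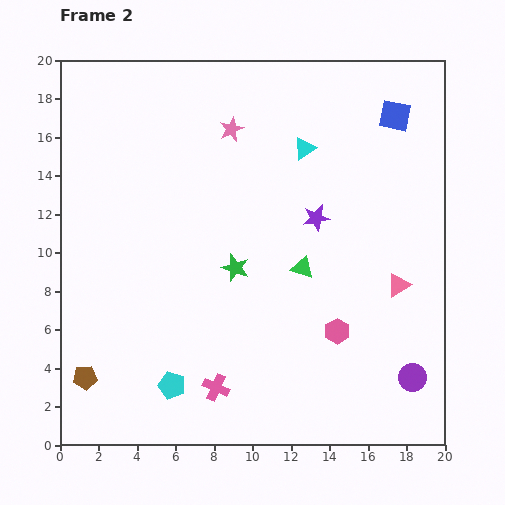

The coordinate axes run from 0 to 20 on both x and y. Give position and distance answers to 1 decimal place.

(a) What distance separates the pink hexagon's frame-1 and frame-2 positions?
3.0

The pink hexagon moved from (13.5, 8.8) to (14.4, 5.9), a distance of √(0.9² + 2.9²) ≈ 3.0.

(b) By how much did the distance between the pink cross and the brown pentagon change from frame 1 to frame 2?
-1.2

Distance in frame 1: 8.0. Distance in frame 2: 6.8.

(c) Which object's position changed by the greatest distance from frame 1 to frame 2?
the purple star

(moved 6.8; next 5.7)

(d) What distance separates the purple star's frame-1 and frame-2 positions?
6.8

The purple star moved from (11.2, 5.3) to (13.3, 11.8), a distance of √(2.1² + 6.5²) ≈ 6.8.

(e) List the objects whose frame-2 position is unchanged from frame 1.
the pink star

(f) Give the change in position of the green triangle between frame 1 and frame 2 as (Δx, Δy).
(4.7, 0.9)

The green triangle was at (7.9, 8.3) in frame 1 and (12.6, 9.2) in frame 2.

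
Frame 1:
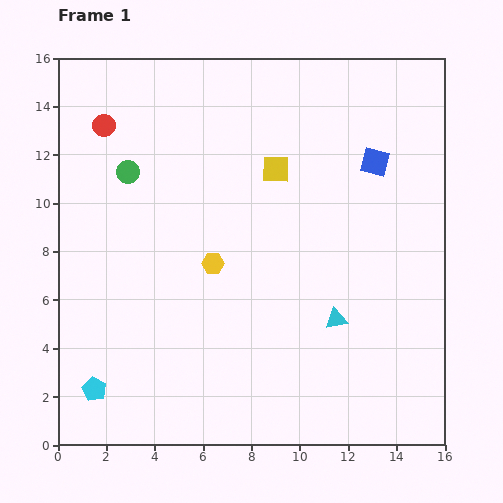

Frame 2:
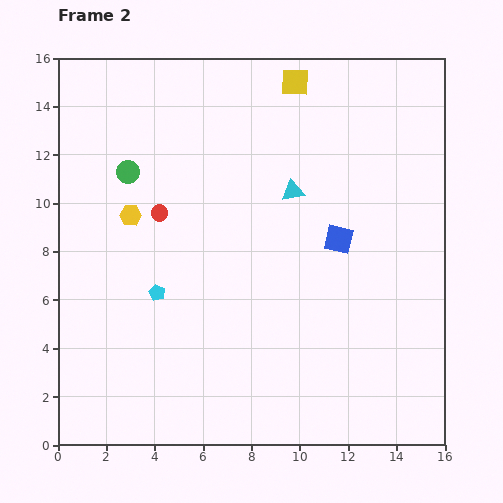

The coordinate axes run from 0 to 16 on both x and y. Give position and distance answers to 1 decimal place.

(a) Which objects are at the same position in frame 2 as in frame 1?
the green circle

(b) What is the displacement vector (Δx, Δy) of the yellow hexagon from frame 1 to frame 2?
(-3.4, 2.0)

The yellow hexagon was at (6.4, 7.5) in frame 1 and (3.0, 9.5) in frame 2.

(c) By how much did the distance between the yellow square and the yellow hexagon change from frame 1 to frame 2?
+4.0

Distance in frame 1: 4.7. Distance in frame 2: 8.7.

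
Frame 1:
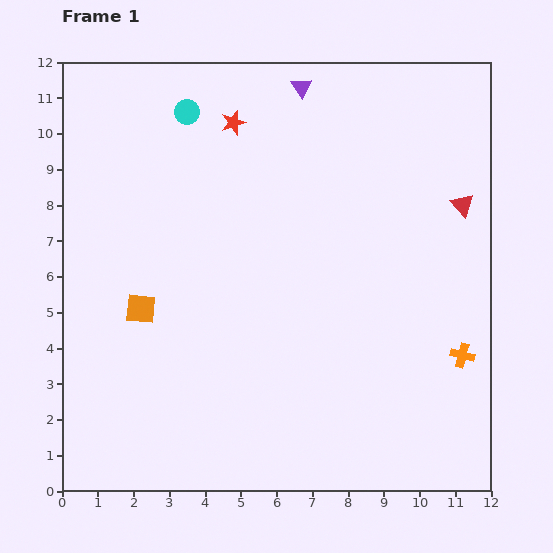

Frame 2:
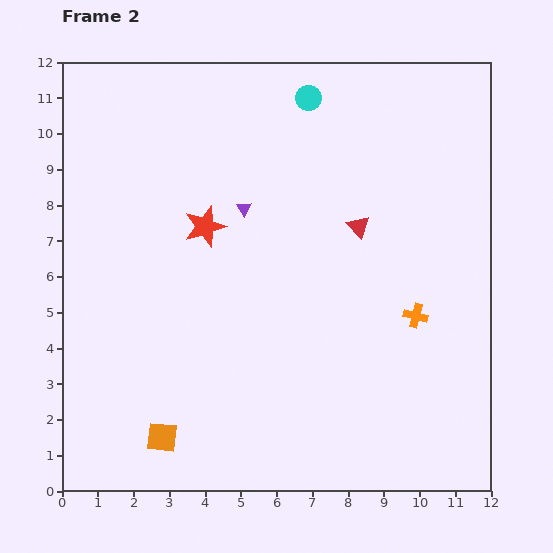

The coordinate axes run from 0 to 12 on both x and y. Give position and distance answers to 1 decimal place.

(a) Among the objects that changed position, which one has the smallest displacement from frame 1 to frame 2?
the orange cross

(moved 1.7)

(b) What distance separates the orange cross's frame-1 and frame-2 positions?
1.7

The orange cross moved from (11.2, 3.8) to (9.9, 4.9), a distance of √(1.3² + 1.1²) ≈ 1.7.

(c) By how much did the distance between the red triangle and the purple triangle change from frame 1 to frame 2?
-2.4

Distance in frame 1: 5.6. Distance in frame 2: 3.2.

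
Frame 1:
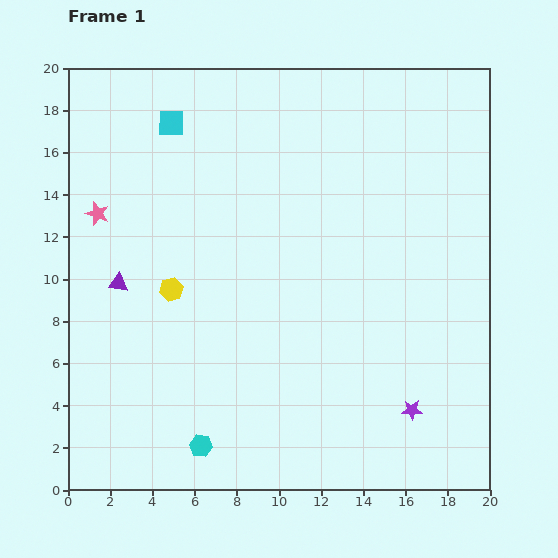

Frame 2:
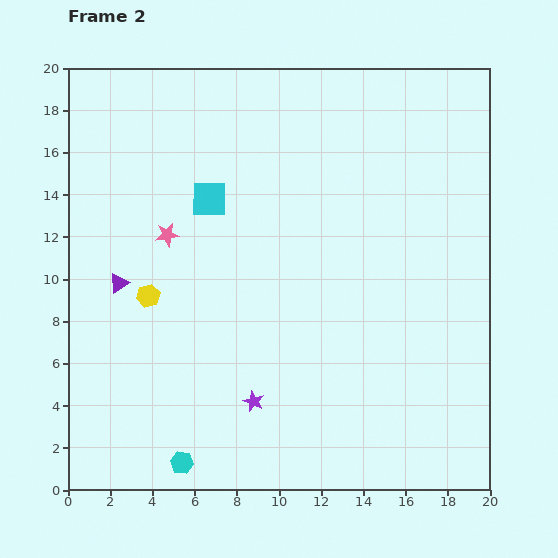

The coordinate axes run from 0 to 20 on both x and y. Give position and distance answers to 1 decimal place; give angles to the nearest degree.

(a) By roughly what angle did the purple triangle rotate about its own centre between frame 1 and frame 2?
42° counter-clockwise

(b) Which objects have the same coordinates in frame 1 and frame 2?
the purple triangle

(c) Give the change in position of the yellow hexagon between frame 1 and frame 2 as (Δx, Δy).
(-1.1, -0.3)

The yellow hexagon was at (4.9, 9.5) in frame 1 and (3.8, 9.2) in frame 2.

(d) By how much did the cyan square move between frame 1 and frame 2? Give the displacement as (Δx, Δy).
(1.8, -3.6)

The cyan square was at (4.9, 17.4) in frame 1 and (6.7, 13.8) in frame 2.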